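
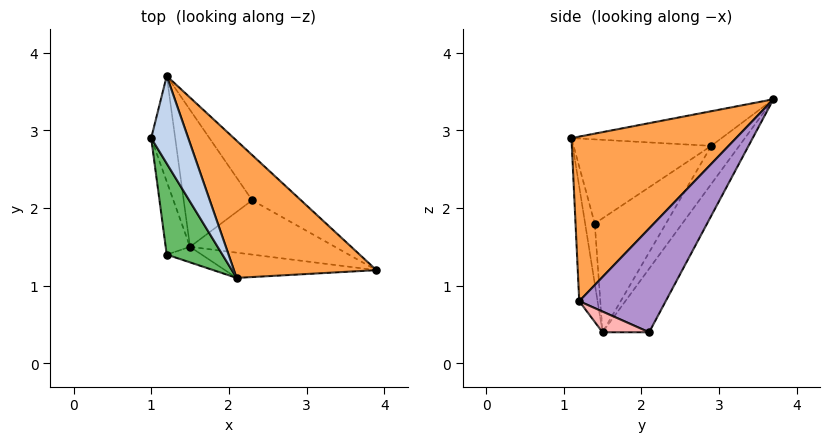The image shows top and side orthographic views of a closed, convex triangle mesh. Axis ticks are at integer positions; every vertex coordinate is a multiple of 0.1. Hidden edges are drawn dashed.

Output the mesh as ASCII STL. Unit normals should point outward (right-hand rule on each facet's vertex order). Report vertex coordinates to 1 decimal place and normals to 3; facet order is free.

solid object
 facet normal -0.101 -0.986 -0.134
  outer loop
   vertex 1.5 1.5 0.4
   vertex 3.9 1.2 0.8
   vertex 2.1 1.1 2.9
  endloop
 endfacet
 facet normal -0.639 -0.353 0.683
  outer loop
   vertex 1.2 3.7 3.4
   vertex 1.0 2.9 2.8
   vertex 2.1 1.1 2.9
  endloop
 endfacet
 facet normal 0.749 0.135 0.649
  outer loop
   vertex 1.2 3.7 3.4
   vertex 2.1 1.1 2.9
   vertex 3.9 1.2 0.8
  endloop
 endfacet
 facet normal -0.722 0.521 -0.455
  outer loop
   vertex 1.2 3.7 3.4
   vertex 1.5 1.5 0.4
   vertex 1.0 2.9 2.8
  endloop
 endfacet
 facet normal -0.752 -0.432 0.498
  outer loop
   vertex 1.2 1.4 1.8
   vertex 2.1 1.1 2.9
   vertex 1.0 2.9 2.8
  endloop
 endfacet
 facet normal -0.978 0.009 -0.209
  outer loop
   vertex 1.2 1.4 1.8
   vertex 1.0 2.9 2.8
   vertex 1.5 1.5 0.4
  endloop
 endfacet
 facet normal -0.190 -0.976 -0.110
  outer loop
   vertex 1.2 1.4 1.8
   vertex 1.5 1.5 0.4
   vertex 2.1 1.1 2.9
  endloop
 endfacet
 facet normal 0.139 -0.185 -0.973
  outer loop
   vertex 2.3 2.1 0.4
   vertex 3.9 1.2 0.8
   vertex 1.5 1.5 0.4
  endloop
 endfacet
 facet normal 0.521 0.818 -0.245
  outer loop
   vertex 2.3 2.1 0.4
   vertex 1.2 3.7 3.4
   vertex 3.9 1.2 0.8
  endloop
 endfacet
 facet normal -0.504 0.672 -0.543
  outer loop
   vertex 2.3 2.1 0.4
   vertex 1.5 1.5 0.4
   vertex 1.2 3.7 3.4
  endloop
 endfacet
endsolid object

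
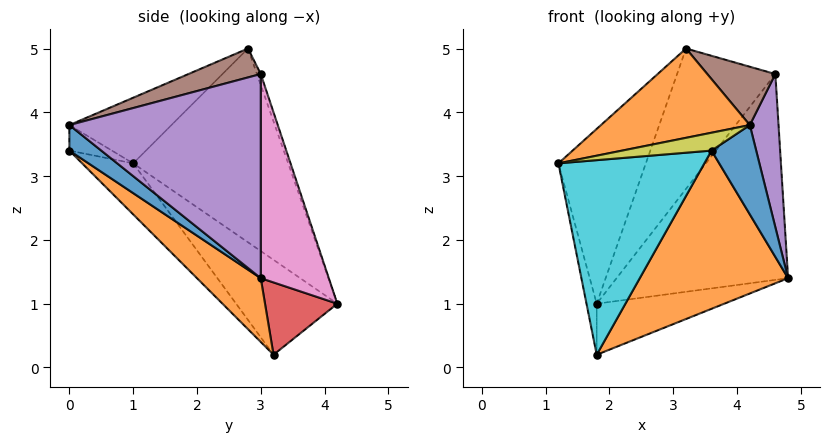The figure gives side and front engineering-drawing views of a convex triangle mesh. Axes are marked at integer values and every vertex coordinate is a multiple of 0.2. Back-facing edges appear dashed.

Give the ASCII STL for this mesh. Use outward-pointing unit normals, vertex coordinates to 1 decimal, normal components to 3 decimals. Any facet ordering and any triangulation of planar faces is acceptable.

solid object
 facet normal -0.786 0.443 0.430
  outer loop
   vertex 3.2 2.8 5.0
   vertex 1.8 4.2 1.0
   vertex 1.2 1.0 3.2
  endloop
 endfacet
 facet normal -0.321 -0.468 0.824
  outer loop
   vertex 4.2 0.0 3.8
   vertex 3.2 2.8 5.0
   vertex 1.2 1.0 3.2
  endloop
 endfacet
 facet normal -0.987 0.100 -0.124
  outer loop
   vertex 1.8 3.2 0.2
   vertex 1.2 1.0 3.2
   vertex 1.8 4.2 1.0
  endloop
 endfacet
 facet normal 0.334 0.589 -0.736
  outer loop
   vertex 1.8 3.2 0.2
   vertex 1.8 4.2 1.0
   vertex 4.8 3.0 1.4
  endloop
 endfacet
 facet normal 0.987 -0.148 0.062
  outer loop
   vertex 4.6 3.0 4.6
   vertex 4.2 0.0 3.8
   vertex 4.8 3.0 1.4
  endloop
 endfacet
 facet normal 0.301 -0.283 0.911
  outer loop
   vertex 4.6 3.0 4.6
   vertex 3.2 2.8 5.0
   vertex 4.2 0.0 3.8
  endloop
 endfacet
 facet normal 0.369 0.929 0.023
  outer loop
   vertex 4.6 3.0 4.6
   vertex 4.8 3.0 1.4
   vertex 1.8 4.2 1.0
  endloop
 endfacet
 facet normal -0.037 0.939 0.342
  outer loop
   vertex 4.6 3.0 4.6
   vertex 1.8 4.2 1.0
   vertex 3.2 2.8 5.0
  endloop
 endfacet
 facet normal -0.361 -0.759 0.542
  outer loop
   vertex 3.6 0.0 3.4
   vertex 4.2 0.0 3.8
   vertex 1.2 1.0 3.2
  endloop
 endfacet
 facet normal -0.263 -0.752 -0.604
  outer loop
   vertex 3.6 0.0 3.4
   vertex 1.2 1.0 3.2
   vertex 1.8 3.2 0.2
  endloop
 endfacet
 facet normal 0.438 -0.613 -0.657
  outer loop
   vertex 3.6 0.0 3.4
   vertex 4.8 3.0 1.4
   vertex 4.2 0.0 3.8
  endloop
 endfacet
 facet normal 0.260 -0.606 -0.752
  outer loop
   vertex 3.6 0.0 3.4
   vertex 1.8 3.2 0.2
   vertex 4.8 3.0 1.4
  endloop
 endfacet
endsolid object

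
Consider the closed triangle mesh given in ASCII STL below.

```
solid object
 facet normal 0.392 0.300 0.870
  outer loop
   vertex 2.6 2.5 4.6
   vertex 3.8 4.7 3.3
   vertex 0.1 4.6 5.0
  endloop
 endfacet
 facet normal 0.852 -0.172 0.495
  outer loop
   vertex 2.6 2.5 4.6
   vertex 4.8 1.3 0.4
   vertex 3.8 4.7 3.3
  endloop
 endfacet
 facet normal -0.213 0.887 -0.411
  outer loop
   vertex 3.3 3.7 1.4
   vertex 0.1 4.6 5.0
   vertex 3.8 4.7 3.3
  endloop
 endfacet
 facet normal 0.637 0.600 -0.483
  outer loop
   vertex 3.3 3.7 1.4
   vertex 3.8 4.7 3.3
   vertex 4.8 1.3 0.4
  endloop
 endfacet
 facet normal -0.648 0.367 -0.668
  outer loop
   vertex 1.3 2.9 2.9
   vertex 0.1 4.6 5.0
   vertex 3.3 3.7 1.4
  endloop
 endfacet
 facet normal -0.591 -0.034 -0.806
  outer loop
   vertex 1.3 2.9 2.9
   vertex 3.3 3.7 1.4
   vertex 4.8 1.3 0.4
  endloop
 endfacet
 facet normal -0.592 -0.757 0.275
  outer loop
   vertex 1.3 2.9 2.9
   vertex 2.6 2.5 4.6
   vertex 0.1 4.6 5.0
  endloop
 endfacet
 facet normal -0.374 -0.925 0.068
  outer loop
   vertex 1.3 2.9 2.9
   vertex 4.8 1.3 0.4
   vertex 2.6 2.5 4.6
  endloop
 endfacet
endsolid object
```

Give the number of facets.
8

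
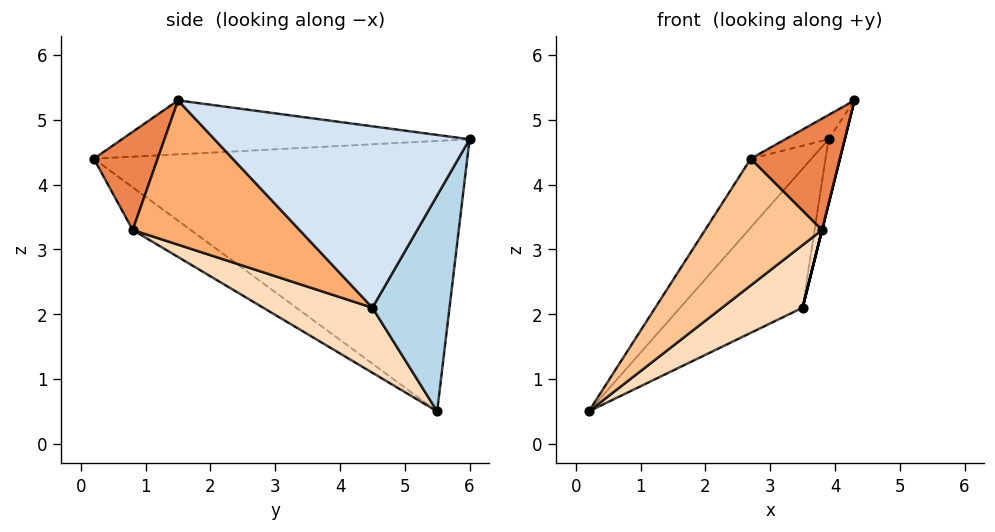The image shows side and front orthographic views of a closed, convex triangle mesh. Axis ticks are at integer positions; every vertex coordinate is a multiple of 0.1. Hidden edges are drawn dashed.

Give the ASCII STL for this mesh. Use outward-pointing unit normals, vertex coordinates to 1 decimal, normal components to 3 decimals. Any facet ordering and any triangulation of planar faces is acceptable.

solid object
 facet normal -0.752 0.122 0.648
  outer loop
   vertex 2.7 0.2 4.4
   vertex 3.9 6.0 4.7
   vertex 0.2 5.5 0.5
  endloop
 endfacet
 facet normal -0.529 0.066 0.846
  outer loop
   vertex 2.7 0.2 4.4
   vertex 4.3 1.5 5.3
   vertex 3.9 6.0 4.7
  endloop
 endfacet
 facet normal 0.463 0.735 -0.495
  outer loop
   vertex 3.5 4.5 2.1
   vertex 0.2 5.5 0.5
   vertex 3.9 6.0 4.7
  endloop
 endfacet
 facet normal 0.980 0.062 -0.187
  outer loop
   vertex 3.5 4.5 2.1
   vertex 3.9 6.0 4.7
   vertex 4.3 1.5 5.3
  endloop
 endfacet
 facet normal 0.577 -0.805 0.138
  outer loop
   vertex 3.8 0.8 3.3
   vertex 4.3 1.5 5.3
   vertex 2.7 0.2 4.4
  endloop
 endfacet
 facet normal 0.970 0.000 -0.243
  outer loop
   vertex 3.8 0.8 3.3
   vertex 3.5 4.5 2.1
   vertex 4.3 1.5 5.3
  endloop
 endfacet
 facet normal -0.325 -0.655 -0.682
  outer loop
   vertex 3.8 0.8 3.3
   vertex 2.7 0.2 4.4
   vertex 0.2 5.5 0.5
  endloop
 endfacet
 facet normal 0.356 -0.262 -0.897
  outer loop
   vertex 3.8 0.8 3.3
   vertex 0.2 5.5 0.5
   vertex 3.5 4.5 2.1
  endloop
 endfacet
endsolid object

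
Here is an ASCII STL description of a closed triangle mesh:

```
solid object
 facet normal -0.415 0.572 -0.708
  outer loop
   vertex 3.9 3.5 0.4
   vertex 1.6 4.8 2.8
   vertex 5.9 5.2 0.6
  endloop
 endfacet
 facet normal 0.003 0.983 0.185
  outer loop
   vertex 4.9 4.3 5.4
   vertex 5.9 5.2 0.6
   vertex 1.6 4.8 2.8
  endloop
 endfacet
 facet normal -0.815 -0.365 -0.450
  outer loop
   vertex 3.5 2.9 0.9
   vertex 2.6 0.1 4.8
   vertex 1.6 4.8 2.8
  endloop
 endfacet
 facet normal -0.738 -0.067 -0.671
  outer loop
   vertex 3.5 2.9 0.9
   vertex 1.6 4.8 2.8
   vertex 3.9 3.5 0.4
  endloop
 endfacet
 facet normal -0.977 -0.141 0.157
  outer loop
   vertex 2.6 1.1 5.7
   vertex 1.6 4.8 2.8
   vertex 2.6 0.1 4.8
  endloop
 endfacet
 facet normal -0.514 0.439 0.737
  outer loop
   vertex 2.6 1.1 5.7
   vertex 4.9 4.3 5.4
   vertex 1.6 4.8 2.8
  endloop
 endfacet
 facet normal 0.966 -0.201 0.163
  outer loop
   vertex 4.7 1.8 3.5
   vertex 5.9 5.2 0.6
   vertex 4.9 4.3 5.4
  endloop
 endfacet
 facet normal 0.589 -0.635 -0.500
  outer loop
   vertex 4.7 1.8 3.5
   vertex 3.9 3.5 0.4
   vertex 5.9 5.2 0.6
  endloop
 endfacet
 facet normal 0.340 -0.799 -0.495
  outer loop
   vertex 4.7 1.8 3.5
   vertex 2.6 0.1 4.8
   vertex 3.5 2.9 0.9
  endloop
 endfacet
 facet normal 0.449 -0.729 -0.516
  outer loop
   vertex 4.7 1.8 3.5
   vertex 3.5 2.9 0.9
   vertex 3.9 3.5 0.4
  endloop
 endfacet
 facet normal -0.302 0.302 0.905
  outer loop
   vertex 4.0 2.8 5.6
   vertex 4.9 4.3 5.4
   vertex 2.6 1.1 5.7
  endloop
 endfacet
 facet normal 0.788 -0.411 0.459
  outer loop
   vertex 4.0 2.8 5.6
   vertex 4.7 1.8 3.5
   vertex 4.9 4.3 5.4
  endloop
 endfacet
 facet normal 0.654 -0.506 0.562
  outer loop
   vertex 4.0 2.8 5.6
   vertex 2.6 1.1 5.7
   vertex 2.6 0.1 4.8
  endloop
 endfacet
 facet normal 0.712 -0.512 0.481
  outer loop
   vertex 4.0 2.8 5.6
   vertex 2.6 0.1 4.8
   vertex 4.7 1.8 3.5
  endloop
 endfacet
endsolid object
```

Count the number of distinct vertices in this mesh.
9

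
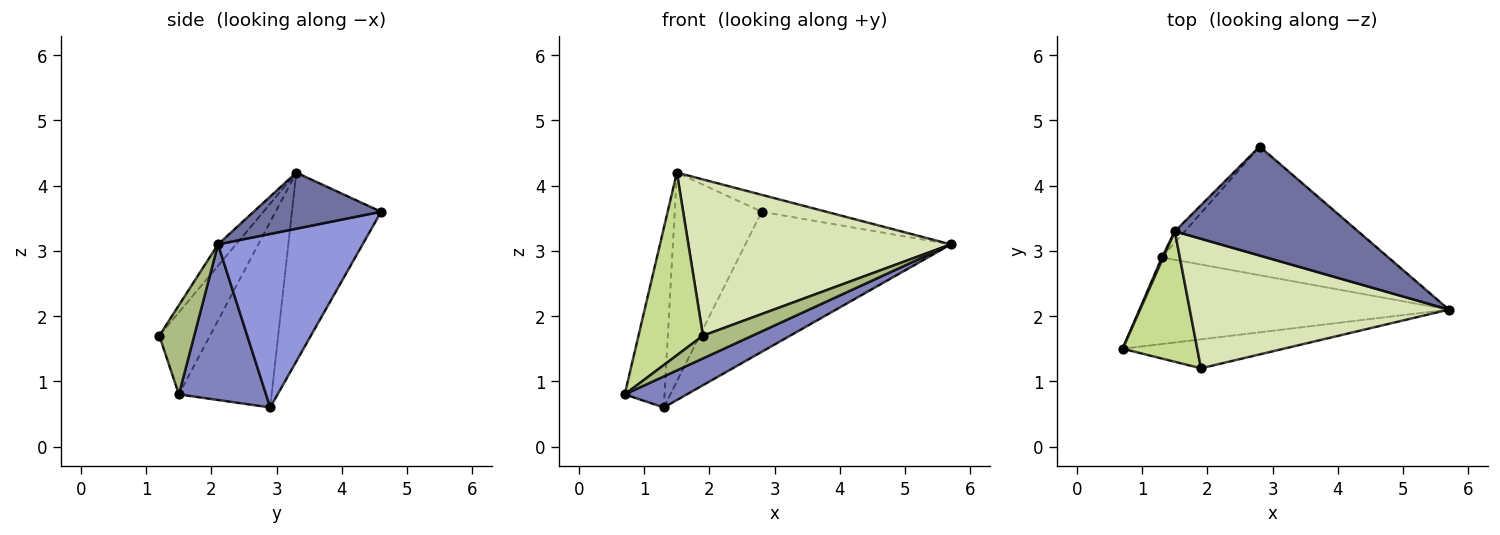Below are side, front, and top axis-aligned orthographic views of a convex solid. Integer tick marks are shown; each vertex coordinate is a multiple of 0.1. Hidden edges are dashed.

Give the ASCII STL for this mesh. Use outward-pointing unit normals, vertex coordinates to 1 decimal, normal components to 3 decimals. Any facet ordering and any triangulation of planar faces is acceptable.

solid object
 facet normal 0.290 0.147 0.946
  outer loop
   vertex 1.5 3.3 4.2
   vertex 5.7 2.1 3.1
   vertex 2.8 4.6 3.6
  endloop
 endfacet
 facet normal 0.428 -0.305 -0.851
  outer loop
   vertex 1.3 2.9 0.6
   vertex 5.7 2.1 3.1
   vertex 0.7 1.5 0.8
  endloop
 endfacet
 facet normal 0.460 0.654 -0.601
  outer loop
   vertex 1.3 2.9 0.6
   vertex 2.8 4.6 3.6
   vertex 5.7 2.1 3.1
  endloop
 endfacet
 facet normal -0.919 0.395 0.007
  outer loop
   vertex 1.3 2.9 0.6
   vertex 0.7 1.5 0.8
   vertex 1.5 3.3 4.2
  endloop
 endfacet
 facet normal -0.715 0.698 -0.038
  outer loop
   vertex 1.3 2.9 0.6
   vertex 1.5 3.3 4.2
   vertex 2.8 4.6 3.6
  endloop
 endfacet
 facet normal 0.400 -0.565 -0.721
  outer loop
   vertex 1.9 1.2 1.7
   vertex 0.7 1.5 0.8
   vertex 5.7 2.1 3.1
  endloop
 endfacet
 facet normal -0.539 -0.686 0.490
  outer loop
   vertex 1.9 1.2 1.7
   vertex 1.5 3.3 4.2
   vertex 0.7 1.5 0.8
  endloop
 endfacet
 facet normal -0.053 -0.769 0.637
  outer loop
   vertex 1.9 1.2 1.7
   vertex 5.7 2.1 3.1
   vertex 1.5 3.3 4.2
  endloop
 endfacet
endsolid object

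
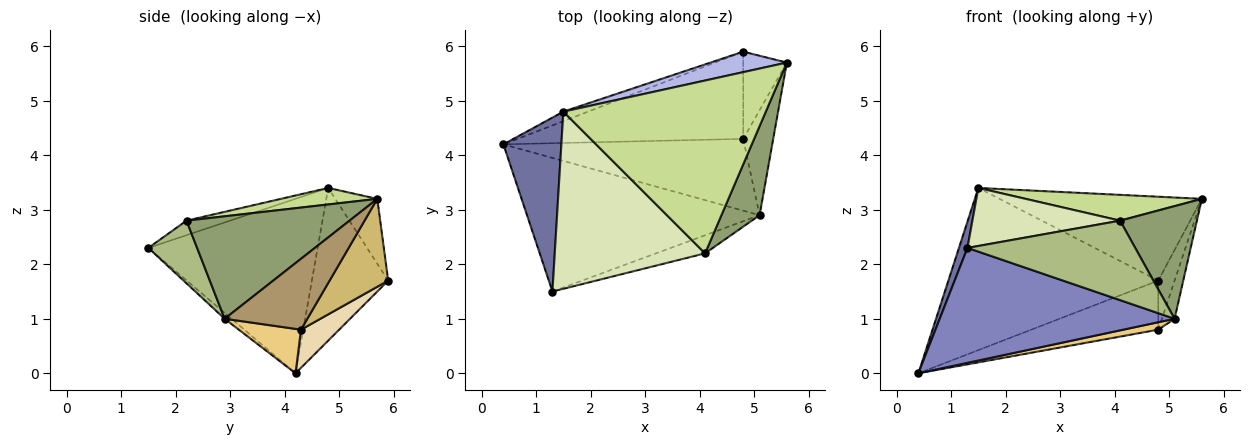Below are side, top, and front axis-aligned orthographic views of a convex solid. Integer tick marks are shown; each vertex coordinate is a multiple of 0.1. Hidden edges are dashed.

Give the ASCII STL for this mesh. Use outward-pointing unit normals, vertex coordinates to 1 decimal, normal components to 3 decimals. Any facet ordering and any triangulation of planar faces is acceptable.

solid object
 facet normal -0.948 -0.048 0.315
  outer loop
   vertex 1.5 4.8 3.4
   vertex 0.4 4.2 0.0
   vertex 1.3 1.5 2.3
  endloop
 endfacet
 facet normal -0.019 -0.652 -0.758
  outer loop
   vertex 5.1 2.9 1.0
   vertex 1.3 1.5 2.3
   vertex 0.4 4.2 0.0
  endloop
 endfacet
 facet normal -0.341 0.938 -0.055
  outer loop
   vertex 4.8 5.9 1.7
   vertex 0.4 4.2 0.0
   vertex 1.5 4.8 3.4
  endloop
 endfacet
 facet normal -0.198 0.952 0.232
  outer loop
   vertex 4.8 5.9 1.7
   vertex 1.5 4.8 3.4
   vertex 5.6 5.7 3.2
  endloop
 endfacet
 facet normal 0.857 -0.404 0.319
  outer loop
   vertex 4.1 2.2 2.8
   vertex 5.1 2.9 1.0
   vertex 5.6 5.7 3.2
  endloop
 endfacet
 facet normal 0.273 -0.938 -0.213
  outer loop
   vertex 4.1 2.2 2.8
   vertex 1.3 1.5 2.3
   vertex 5.1 2.9 1.0
  endloop
 endfacet
 facet normal 0.080 -0.147 0.986
  outer loop
   vertex 4.1 2.2 2.8
   vertex 5.6 5.7 3.2
   vertex 1.5 4.8 3.4
  endloop
 endfacet
 facet normal -0.092 -0.310 0.946
  outer loop
   vertex 4.1 2.2 2.8
   vertex 1.5 4.8 3.4
   vertex 1.3 1.5 2.3
  endloop
 endfacet
 facet normal 0.912 0.140 -0.386
  outer loop
   vertex 4.8 4.3 0.8
   vertex 5.6 5.7 3.2
   vertex 5.1 2.9 1.0
  endloop
 endfacet
 facet normal 0.869 0.243 -0.431
  outer loop
   vertex 4.8 4.3 0.8
   vertex 4.8 5.9 1.7
   vertex 5.6 5.7 3.2
  endloop
 endfacet
 facet normal 0.180 -0.101 -0.978
  outer loop
   vertex 4.8 4.3 0.8
   vertex 5.1 2.9 1.0
   vertex 0.4 4.2 0.0
  endloop
 endfacet
 facet normal 0.146 0.485 -0.862
  outer loop
   vertex 4.8 4.3 0.8
   vertex 0.4 4.2 0.0
   vertex 4.8 5.9 1.7
  endloop
 endfacet
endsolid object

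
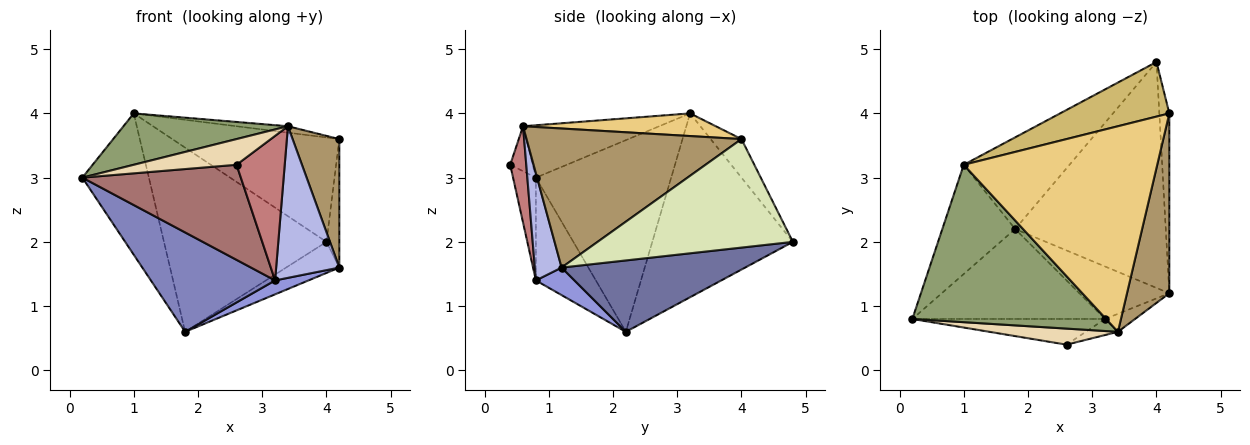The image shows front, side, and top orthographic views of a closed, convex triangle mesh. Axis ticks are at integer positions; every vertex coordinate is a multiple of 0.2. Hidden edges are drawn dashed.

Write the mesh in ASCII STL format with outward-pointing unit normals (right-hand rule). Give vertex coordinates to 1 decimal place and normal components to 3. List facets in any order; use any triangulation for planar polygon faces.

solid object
 facet normal 0.425 0.123 -0.897
  outer loop
   vertex 1.8 2.2 0.6
   vertex 4.0 4.8 2.0
   vertex 4.2 1.2 1.6
  endloop
 endfacet
 facet normal -0.337 -0.698 -0.632
  outer loop
   vertex 3.2 0.8 1.4
   vertex 0.2 0.8 3.0
   vertex 1.8 2.2 0.6
  endloop
 endfacet
 facet normal 0.284 -0.246 -0.927
  outer loop
   vertex 3.2 0.8 1.4
   vertex 1.8 2.2 0.6
   vertex 4.2 1.2 1.6
  endloop
 endfacet
 facet normal 0.388 -0.915 -0.109
  outer loop
   vertex 3.2 0.8 1.4
   vertex 4.2 1.2 1.6
   vertex 3.4 0.6 3.8
  endloop
 endfacet
 facet normal -0.249 -0.301 0.921
  outer loop
   vertex 1.0 3.2 4.0
   vertex 0.2 0.8 3.0
   vertex 3.4 0.6 3.8
  endloop
 endfacet
 facet normal -0.849 0.418 -0.323
  outer loop
   vertex 1.0 3.2 4.0
   vertex 1.8 2.2 0.6
   vertex 0.2 0.8 3.0
  endloop
 endfacet
 facet normal -0.612 0.708 -0.352
  outer loop
   vertex 1.0 3.2 4.0
   vertex 4.0 4.8 2.0
   vertex 1.8 2.2 0.6
  endloop
 endfacet
 facet normal 0.994 0.065 -0.092
  outer loop
   vertex 4.2 4.0 3.6
   vertex 4.2 1.2 1.6
   vertex 4.0 4.8 2.0
  endloop
 endfacet
 facet normal 0.937 -0.204 0.285
  outer loop
   vertex 4.2 4.0 3.6
   vertex 3.4 0.6 3.8
   vertex 4.2 1.2 1.6
  endloop
 endfacet
 facet normal -0.161 0.874 0.457
  outer loop
   vertex 4.2 4.0 3.6
   vertex 4.0 4.8 2.0
   vertex 1.0 3.2 4.0
  endloop
 endfacet
 facet normal 0.116 0.031 0.993
  outer loop
   vertex 4.2 4.0 3.6
   vertex 1.0 3.2 4.0
   vertex 3.4 0.6 3.8
  endloop
 endfacet
 facet normal -0.182 -0.834 0.521
  outer loop
   vertex 2.6 0.4 3.2
   vertex 3.4 0.6 3.8
   vertex 0.2 0.8 3.0
  endloop
 endfacet
 facet normal -0.138 -0.956 -0.258
  outer loop
   vertex 2.6 0.4 3.2
   vertex 0.2 0.8 3.0
   vertex 3.2 0.8 1.4
  endloop
 endfacet
 facet normal 0.314 -0.943 -0.105
  outer loop
   vertex 2.6 0.4 3.2
   vertex 3.2 0.8 1.4
   vertex 3.4 0.6 3.8
  endloop
 endfacet
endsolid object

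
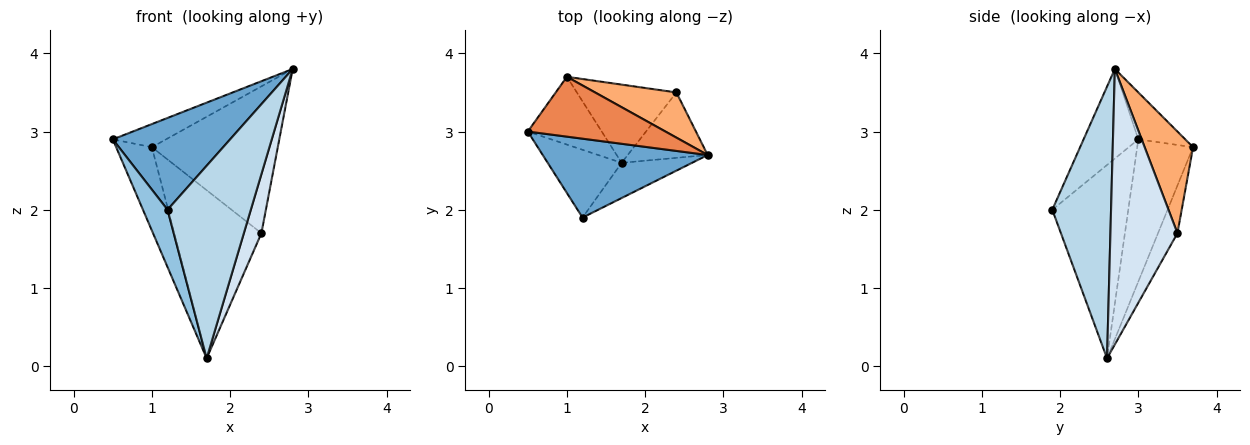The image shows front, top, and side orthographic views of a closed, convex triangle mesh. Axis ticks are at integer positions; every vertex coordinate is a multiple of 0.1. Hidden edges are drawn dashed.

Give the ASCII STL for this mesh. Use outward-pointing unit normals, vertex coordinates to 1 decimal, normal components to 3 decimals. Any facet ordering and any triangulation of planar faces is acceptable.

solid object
 facet normal -0.334 -0.715 0.614
  outer loop
   vertex 1.2 1.9 2.0
   vertex 2.8 2.7 3.8
   vertex 0.5 3.0 2.9
  endloop
 endfacet
 facet normal -0.894 -0.289 -0.342
  outer loop
   vertex 1.7 2.6 0.1
   vertex 1.2 1.9 2.0
   vertex 0.5 3.0 2.9
  endloop
 endfacet
 facet normal 0.570 -0.808 -0.148
  outer loop
   vertex 1.7 2.6 0.1
   vertex 2.8 2.7 3.8
   vertex 1.2 1.9 2.0
  endloop
 endfacet
 facet normal 0.931 -0.244 -0.270
  outer loop
   vertex 2.4 3.5 1.7
   vertex 2.8 2.7 3.8
   vertex 1.7 2.6 0.1
  endloop
 endfacet
 facet normal -0.303 0.343 0.889
  outer loop
   vertex 1.0 3.7 2.8
   vertex 0.5 3.0 2.9
   vertex 2.8 2.7 3.8
  endloop
 endfacet
 facet normal 0.345 0.897 0.276
  outer loop
   vertex 1.0 3.7 2.8
   vertex 2.8 2.7 3.8
   vertex 2.4 3.5 1.7
  endloop
 endfacet
 facet normal -0.772 0.494 -0.401
  outer loop
   vertex 1.0 3.7 2.8
   vertex 1.7 2.6 0.1
   vertex 0.5 3.0 2.9
  endloop
 endfacet
 facet normal -0.198 0.889 -0.413
  outer loop
   vertex 1.0 3.7 2.8
   vertex 2.4 3.5 1.7
   vertex 1.7 2.6 0.1
  endloop
 endfacet
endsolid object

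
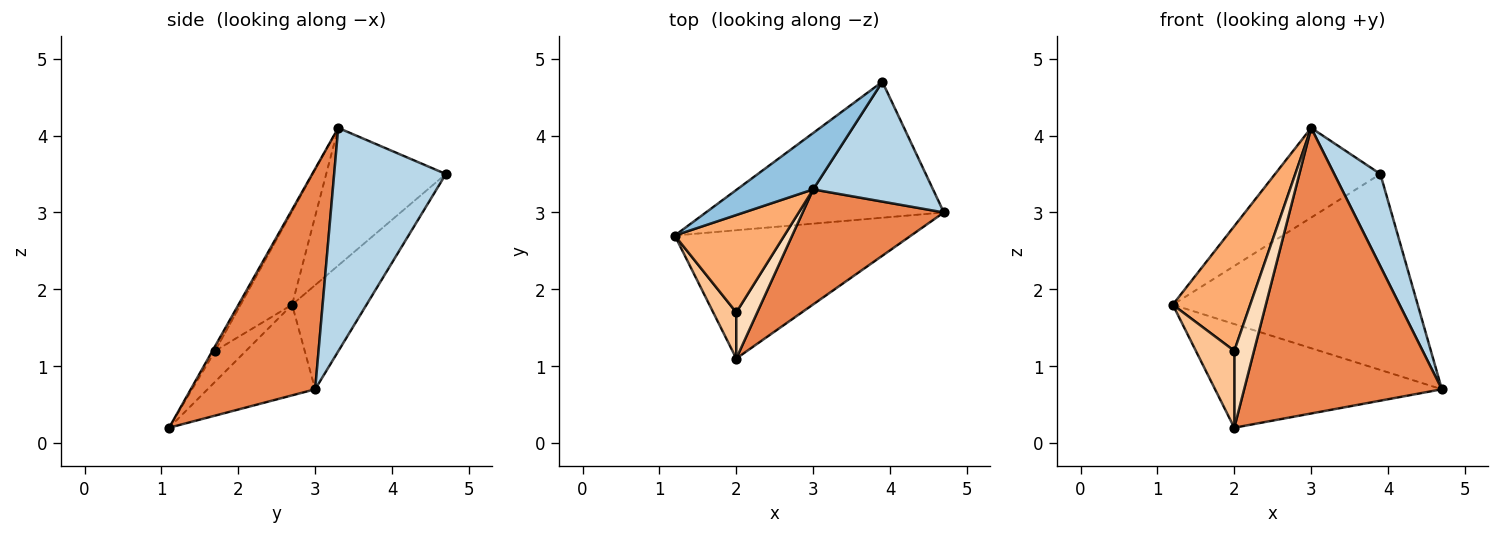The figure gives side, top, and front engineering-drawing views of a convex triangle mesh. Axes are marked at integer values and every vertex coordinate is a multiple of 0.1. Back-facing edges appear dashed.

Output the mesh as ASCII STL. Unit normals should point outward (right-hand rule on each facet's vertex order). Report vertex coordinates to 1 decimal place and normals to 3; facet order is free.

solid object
 facet normal -0.242 0.797 -0.553
  outer loop
   vertex 3.9 4.7 3.5
   vertex 4.7 3.0 0.7
   vertex 1.2 2.7 1.8
  endloop
 endfacet
 facet normal -0.693 0.610 0.383
  outer loop
   vertex 3.0 3.3 4.1
   vertex 3.9 4.7 3.5
   vertex 1.2 2.7 1.8
  endloop
 endfacet
 facet normal 0.828 -0.342 0.444
  outer loop
   vertex 3.0 3.3 4.1
   vertex 4.7 3.0 0.7
   vertex 3.9 4.7 3.5
  endloop
 endfacet
 facet normal -0.286 0.602 -0.745
  outer loop
   vertex 2.0 1.1 0.2
   vertex 1.2 2.7 1.8
   vertex 4.7 3.0 0.7
  endloop
 endfacet
 facet normal 0.504 -0.801 0.323
  outer loop
   vertex 2.0 1.1 0.2
   vertex 4.7 3.0 0.7
   vertex 3.0 3.3 4.1
  endloop
 endfacet
 facet normal -0.464 -0.698 0.545
  outer loop
   vertex 2.0 1.7 1.2
   vertex 3.0 3.3 4.1
   vertex 1.2 2.7 1.8
  endloop
 endfacet
 facet normal -0.566 -0.707 0.424
  outer loop
   vertex 2.0 1.7 1.2
   vertex 1.2 2.7 1.8
   vertex 2.0 1.1 0.2
  endloop
 endfacet
 facet normal -0.119 -0.851 0.511
  outer loop
   vertex 2.0 1.7 1.2
   vertex 2.0 1.1 0.2
   vertex 3.0 3.3 4.1
  endloop
 endfacet
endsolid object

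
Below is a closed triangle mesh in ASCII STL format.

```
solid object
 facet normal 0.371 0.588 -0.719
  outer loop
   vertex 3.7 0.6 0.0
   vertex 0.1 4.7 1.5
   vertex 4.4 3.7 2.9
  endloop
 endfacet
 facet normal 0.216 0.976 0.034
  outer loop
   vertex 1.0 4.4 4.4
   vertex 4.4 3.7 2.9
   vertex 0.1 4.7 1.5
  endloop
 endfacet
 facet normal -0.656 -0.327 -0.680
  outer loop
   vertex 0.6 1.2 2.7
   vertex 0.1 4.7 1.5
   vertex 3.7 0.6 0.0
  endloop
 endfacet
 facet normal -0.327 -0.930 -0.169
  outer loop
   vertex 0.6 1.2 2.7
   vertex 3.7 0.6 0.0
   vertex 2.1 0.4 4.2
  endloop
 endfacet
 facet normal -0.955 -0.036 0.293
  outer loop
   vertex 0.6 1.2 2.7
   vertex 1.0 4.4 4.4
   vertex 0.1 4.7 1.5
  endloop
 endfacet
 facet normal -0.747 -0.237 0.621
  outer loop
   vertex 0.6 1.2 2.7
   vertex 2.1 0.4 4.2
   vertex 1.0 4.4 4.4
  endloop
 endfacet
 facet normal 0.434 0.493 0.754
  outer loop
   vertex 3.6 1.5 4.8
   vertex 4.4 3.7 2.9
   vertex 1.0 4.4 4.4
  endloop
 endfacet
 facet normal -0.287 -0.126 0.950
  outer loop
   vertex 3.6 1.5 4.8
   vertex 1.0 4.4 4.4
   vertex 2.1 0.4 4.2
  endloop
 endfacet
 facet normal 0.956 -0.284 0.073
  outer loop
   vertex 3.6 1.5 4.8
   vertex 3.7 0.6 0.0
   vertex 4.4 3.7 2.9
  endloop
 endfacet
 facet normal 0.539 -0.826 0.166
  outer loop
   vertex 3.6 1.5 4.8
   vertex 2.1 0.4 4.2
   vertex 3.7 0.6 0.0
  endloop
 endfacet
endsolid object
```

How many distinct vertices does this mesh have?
7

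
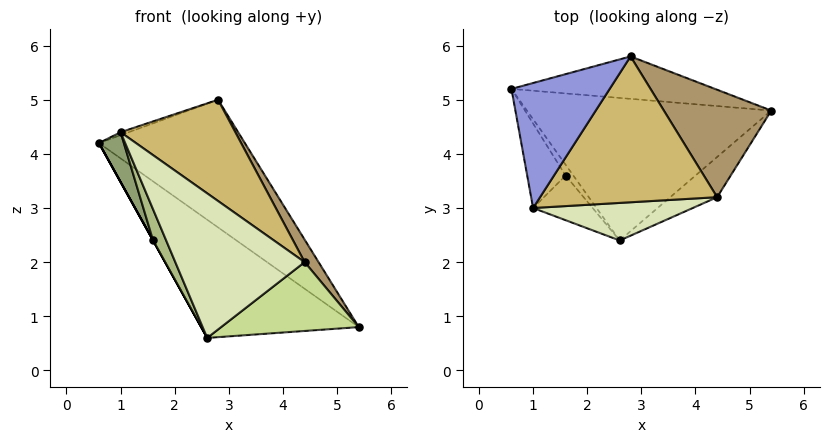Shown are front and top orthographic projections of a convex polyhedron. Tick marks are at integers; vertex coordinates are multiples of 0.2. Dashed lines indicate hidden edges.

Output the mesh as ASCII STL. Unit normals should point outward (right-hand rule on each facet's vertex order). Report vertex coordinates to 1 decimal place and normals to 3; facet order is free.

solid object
 facet normal -0.442 0.573 -0.691
  outer loop
   vertex 2.6 2.4 0.6
   vertex 0.6 5.2 4.2
   vertex 5.4 4.8 0.8
  endloop
 endfacet
 facet normal -0.143 0.939 -0.312
  outer loop
   vertex 2.8 5.8 5.0
   vertex 5.4 4.8 0.8
   vertex 0.6 5.2 4.2
  endloop
 endfacet
 facet normal -0.347 0.022 0.938
  outer loop
   vertex 1.0 3.0 4.4
   vertex 2.8 5.8 5.0
   vertex 0.6 5.2 4.2
  endloop
 endfacet
 facet normal -0.874 0.000 -0.486
  outer loop
   vertex 1.6 3.6 2.4
   vertex 0.6 5.2 4.2
   vertex 2.6 2.4 0.6
  endloop
 endfacet
 facet normal -0.921 -0.198 -0.336
  outer loop
   vertex 1.6 3.6 2.4
   vertex 1.0 3.0 4.4
   vertex 0.6 5.2 4.2
  endloop
 endfacet
 facet normal -0.908 -0.240 -0.344
  outer loop
   vertex 1.6 3.6 2.4
   vertex 2.6 2.4 0.6
   vertex 1.0 3.0 4.4
  endloop
 endfacet
 facet normal 0.613 -0.682 -0.399
  outer loop
   vertex 4.4 3.2 2.0
   vertex 2.6 2.4 0.6
   vertex 5.4 4.8 0.8
  endloop
 endfacet
 facet normal 0.228 -0.942 0.245
  outer loop
   vertex 4.4 3.2 2.0
   vertex 1.0 3.0 4.4
   vertex 2.6 2.4 0.6
  endloop
 endfacet
 facet normal 0.832 -0.114 0.542
  outer loop
   vertex 4.4 3.2 2.0
   vertex 5.4 4.8 0.8
   vertex 2.8 5.8 5.0
  endloop
 endfacet
 facet normal 0.523 -0.486 0.700
  outer loop
   vertex 4.4 3.2 2.0
   vertex 2.8 5.8 5.0
   vertex 1.0 3.0 4.4
  endloop
 endfacet
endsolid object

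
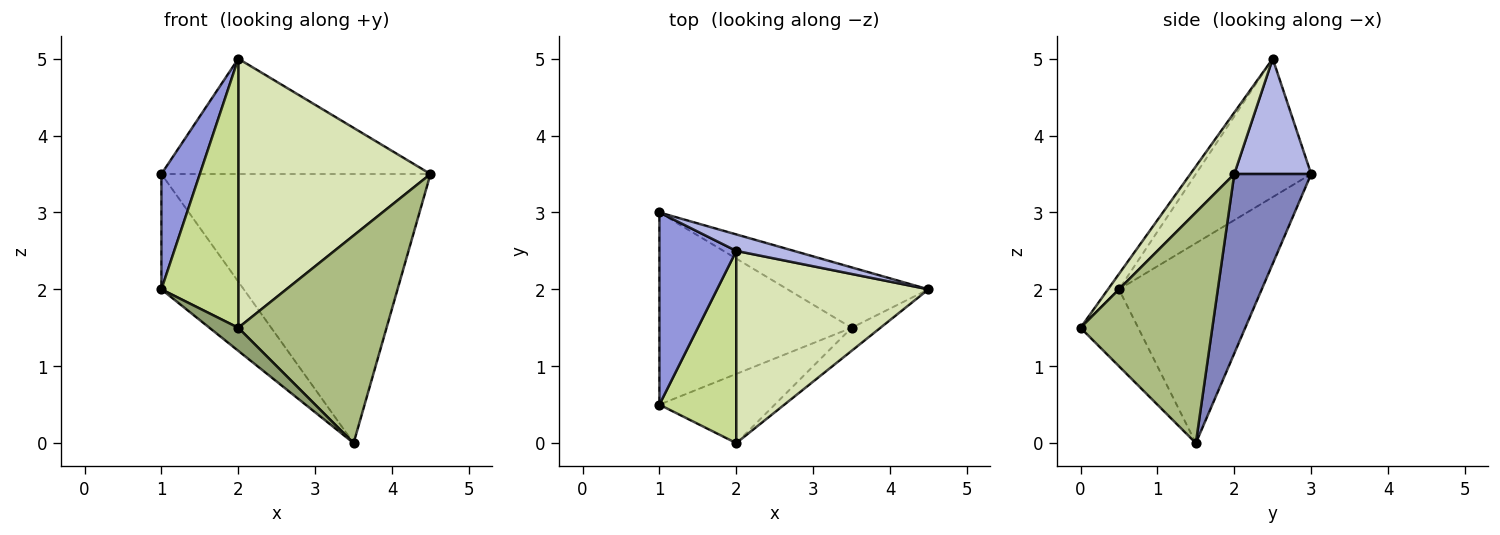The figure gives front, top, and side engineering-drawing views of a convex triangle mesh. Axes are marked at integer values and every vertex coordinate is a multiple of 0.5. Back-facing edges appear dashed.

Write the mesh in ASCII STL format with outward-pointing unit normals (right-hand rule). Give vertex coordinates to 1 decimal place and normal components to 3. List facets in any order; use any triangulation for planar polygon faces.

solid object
 facet normal -0.666 0.384 -0.640
  outer loop
   vertex 3.5 1.5 0.0
   vertex 1.0 0.5 2.0
   vertex 1.0 3.0 3.5
  endloop
 endfacet
 facet normal 0.269 0.940 -0.211
  outer loop
   vertex 3.5 1.5 0.0
   vertex 1.0 3.0 3.5
   vertex 4.5 2.0 3.5
  endloop
 endfacet
 facet normal -0.839 -0.280 0.466
  outer loop
   vertex 2.0 2.5 5.0
   vertex 1.0 3.0 3.5
   vertex 1.0 0.5 2.0
  endloop
 endfacet
 facet normal 0.272 0.953 0.136
  outer loop
   vertex 2.0 2.5 5.0
   vertex 4.5 2.0 3.5
   vertex 1.0 3.0 3.5
  endloop
 endfacet
 facet normal -0.535 -0.267 -0.802
  outer loop
   vertex 2.0 0.0 1.5
   vertex 1.0 0.5 2.0
   vertex 3.5 1.5 0.0
  endloop
 endfacet
 facet normal 0.662 -0.745 -0.083
  outer loop
   vertex 2.0 0.0 1.5
   vertex 3.5 1.5 0.0
   vertex 4.5 2.0 3.5
  endloop
 endfacet
 facet normal -0.115 -0.808 0.577
  outer loop
   vertex 2.0 0.0 1.5
   vertex 2.0 2.5 5.0
   vertex 1.0 0.5 2.0
  endloop
 endfacet
 facet normal 0.183 -0.800 0.571
  outer loop
   vertex 2.0 0.0 1.5
   vertex 4.5 2.0 3.5
   vertex 2.0 2.5 5.0
  endloop
 endfacet
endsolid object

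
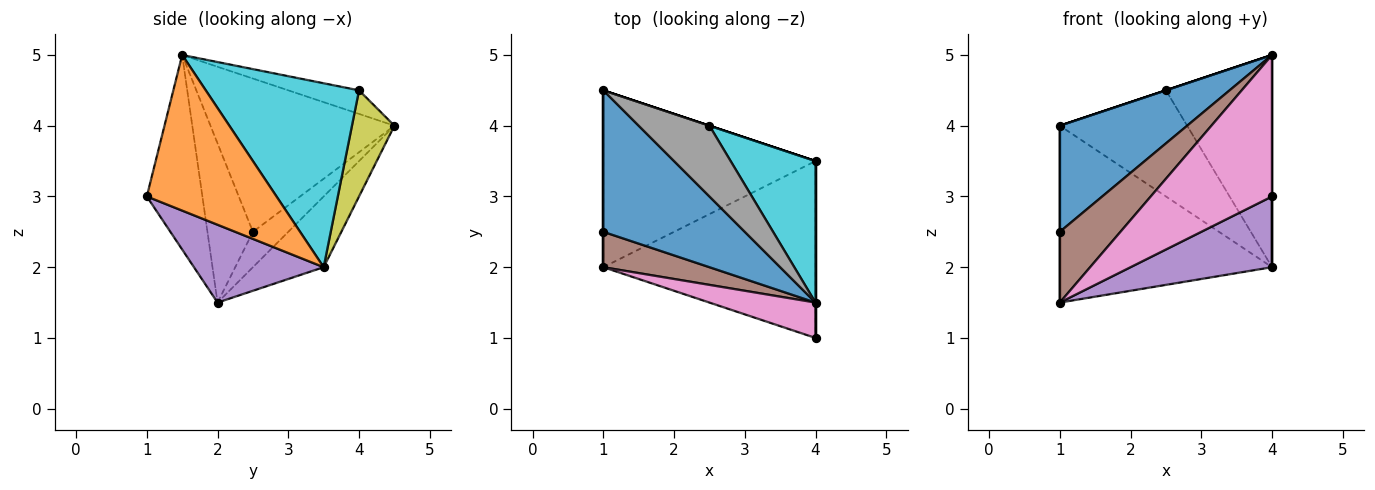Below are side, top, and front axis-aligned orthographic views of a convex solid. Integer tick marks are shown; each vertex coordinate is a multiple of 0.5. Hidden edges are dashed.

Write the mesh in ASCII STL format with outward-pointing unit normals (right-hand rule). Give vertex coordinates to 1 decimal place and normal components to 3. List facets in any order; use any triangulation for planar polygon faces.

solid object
 facet normal -0.655 -0.453 0.605
  outer loop
   vertex 4.0 1.5 5.0
   vertex 1.0 4.5 4.0
   vertex 1.0 2.5 2.5
  endloop
 endfacet
 facet normal 1.000 0.000 0.000
  outer loop
   vertex 4.0 3.5 2.0
   vertex 4.0 1.5 5.0
   vertex 4.0 1.0 3.0
  endloop
 endfacet
 facet normal -1.000 0.000 0.000
  outer loop
   vertex 1.0 2.0 1.5
   vertex 1.0 2.5 2.5
   vertex 1.0 4.5 4.0
  endloop
 endfacet
 facet normal -0.229 0.688 -0.688
  outer loop
   vertex 1.0 2.0 1.5
   vertex 1.0 4.5 4.0
   vertex 4.0 3.5 2.0
  endloop
 endfacet
 facet normal 0.322 -0.352 -0.879
  outer loop
   vertex 1.0 2.0 1.5
   vertex 4.0 3.5 2.0
   vertex 4.0 1.0 3.0
  endloop
 endfacet
 facet normal -0.557 -0.743 0.371
  outer loop
   vertex 1.0 2.0 1.5
   vertex 4.0 1.5 5.0
   vertex 1.0 2.5 2.5
  endloop
 endfacet
 facet normal -0.406 -0.886 0.222
  outer loop
   vertex 1.0 2.0 1.5
   vertex 4.0 1.0 3.0
   vertex 4.0 1.5 5.0
  endloop
 endfacet
 facet normal -0.316 0.000 0.949
  outer loop
   vertex 2.5 4.0 4.5
   vertex 1.0 4.5 4.0
   vertex 4.0 1.5 5.0
  endloop
 endfacet
 facet normal 0.316 0.949 0.000
  outer loop
   vertex 2.5 4.0 4.5
   vertex 4.0 3.5 2.0
   vertex 1.0 4.5 4.0
  endloop
 endfacet
 facet normal 0.769 0.532 0.355
  outer loop
   vertex 2.5 4.0 4.5
   vertex 4.0 1.5 5.0
   vertex 4.0 3.5 2.0
  endloop
 endfacet
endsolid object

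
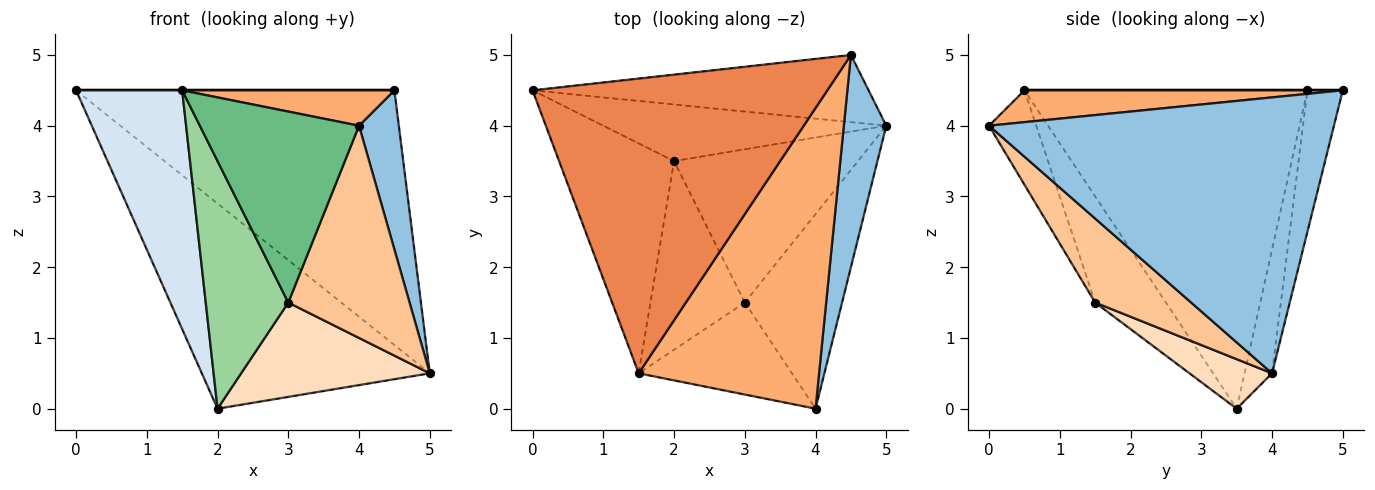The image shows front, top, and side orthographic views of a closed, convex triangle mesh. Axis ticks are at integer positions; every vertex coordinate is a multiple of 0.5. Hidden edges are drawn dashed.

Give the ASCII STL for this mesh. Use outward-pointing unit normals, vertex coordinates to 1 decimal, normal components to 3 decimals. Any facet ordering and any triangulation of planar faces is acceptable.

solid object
 facet normal -0.107 0.961 -0.254
  outer loop
   vertex 4.5 5.0 4.5
   vertex 5.0 4.0 0.5
   vertex 0.0 4.5 4.5
  endloop
 endfacet
 facet normal 0.982 -0.113 0.151
  outer loop
   vertex 4.5 5.0 4.5
   vertex 4.0 0.0 4.0
   vertex 5.0 4.0 0.5
  endloop
 endfacet
 facet normal -0.116 0.958 -0.264
  outer loop
   vertex 2.0 3.5 0.0
   vertex 0.0 4.5 4.5
   vertex 5.0 4.0 0.5
  endloop
 endfacet
 facet normal -0.887 -0.333 -0.320
  outer loop
   vertex 1.5 0.5 4.5
   vertex 0.0 4.5 4.5
   vertex 2.0 3.5 0.0
  endloop
 endfacet
 facet normal 0.000 0.000 1.000
  outer loop
   vertex 1.5 0.5 4.5
   vertex 4.5 5.0 4.5
   vertex 0.0 4.5 4.5
  endloop
 endfacet
 facet normal 0.173 -0.115 0.978
  outer loop
   vertex 1.5 0.5 4.5
   vertex 4.0 0.0 4.0
   vertex 4.5 5.0 4.5
  endloop
 endfacet
 facet normal 0.504 -0.637 -0.584
  outer loop
   vertex 3.0 1.5 1.5
   vertex 5.0 4.0 0.5
   vertex 4.0 0.0 4.0
  endloop
 endfacet
 facet normal 0.223 -0.511 -0.830
  outer loop
   vertex 3.0 1.5 1.5
   vertex 2.0 3.5 0.0
   vertex 5.0 4.0 0.5
  endloop
 endfacet
 facet normal -0.258 -0.871 -0.419
  outer loop
   vertex 3.0 1.5 1.5
   vertex 4.0 0.0 4.0
   vertex 1.5 0.5 4.5
  endloop
 endfacet
 facet normal -0.563 -0.657 -0.501
  outer loop
   vertex 3.0 1.5 1.5
   vertex 1.5 0.5 4.5
   vertex 2.0 3.5 0.0
  endloop
 endfacet
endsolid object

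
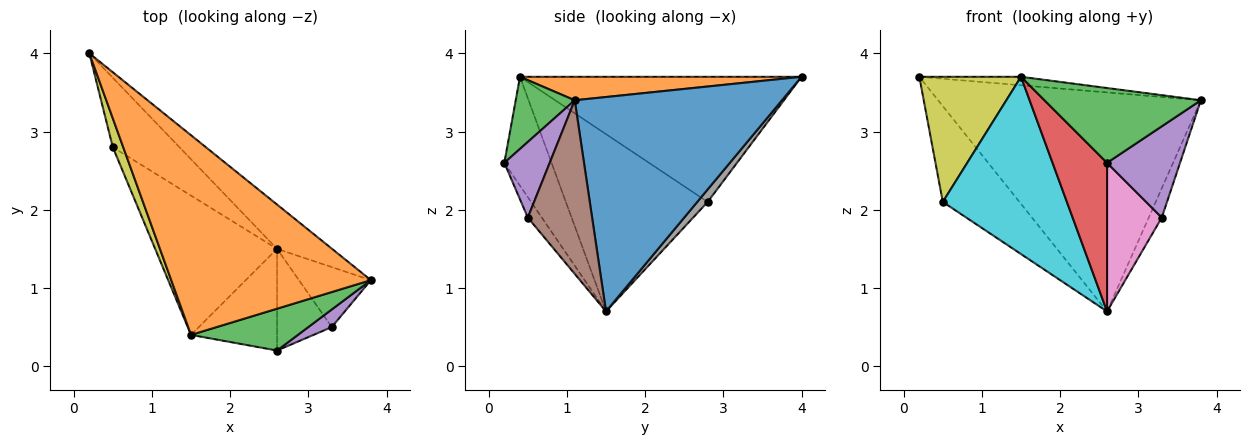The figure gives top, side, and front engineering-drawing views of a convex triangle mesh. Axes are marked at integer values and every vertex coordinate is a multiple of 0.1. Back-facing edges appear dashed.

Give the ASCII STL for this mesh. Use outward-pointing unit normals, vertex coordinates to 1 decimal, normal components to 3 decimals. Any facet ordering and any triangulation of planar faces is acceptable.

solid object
 facet normal 0.612 0.775 -0.157
  outer loop
   vertex 2.6 1.5 0.7
   vertex 0.2 4.0 3.7
   vertex 3.8 1.1 3.4
  endloop
 endfacet
 facet normal 0.117 0.042 0.992
  outer loop
   vertex 1.5 0.4 3.7
   vertex 3.8 1.1 3.4
   vertex 0.2 4.0 3.7
  endloop
 endfacet
 facet normal 0.313 -0.829 0.464
  outer loop
   vertex 1.5 0.4 3.7
   vertex 2.6 0.2 2.6
   vertex 3.8 1.1 3.4
  endloop
 endfacet
 facet normal -0.581 -0.671 -0.459
  outer loop
   vertex 1.5 0.4 3.7
   vertex 2.6 1.5 0.7
   vertex 2.6 0.2 2.6
  endloop
 endfacet
 facet normal 0.521 -0.838 0.162
  outer loop
   vertex 3.3 0.5 1.9
   vertex 3.8 1.1 3.4
   vertex 2.6 0.2 2.6
  endloop
 endfacet
 facet normal 0.908 0.184 -0.376
  outer loop
   vertex 3.3 0.5 1.9
   vertex 2.6 1.5 0.7
   vertex 3.8 1.1 3.4
  endloop
 endfacet
 facet normal -0.206 -0.808 -0.553
  outer loop
   vertex 3.3 0.5 1.9
   vertex 2.6 0.2 2.6
   vertex 2.6 1.5 0.7
  endloop
 endfacet
 facet normal 0.110 0.805 -0.583
  outer loop
   vertex 0.5 2.8 2.1
   vertex 0.2 4.0 3.7
   vertex 2.6 1.5 0.7
  endloop
 endfacet
 facet normal -0.938 -0.339 0.078
  outer loop
   vertex 0.5 2.8 2.1
   vertex 1.5 0.4 3.7
   vertex 0.2 4.0 3.7
  endloop
 endfacet
 facet normal -0.668 -0.585 -0.460
  outer loop
   vertex 0.5 2.8 2.1
   vertex 2.6 1.5 0.7
   vertex 1.5 0.4 3.7
  endloop
 endfacet
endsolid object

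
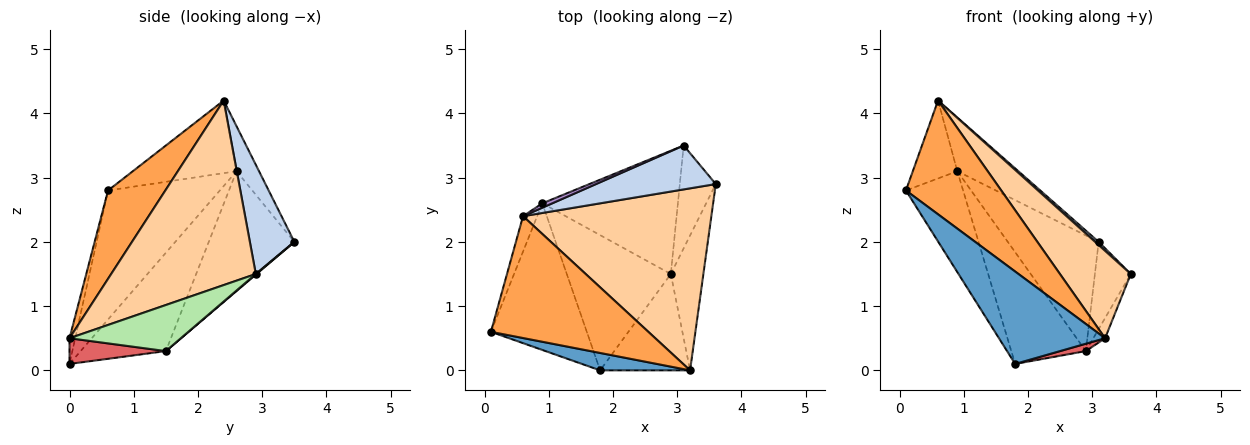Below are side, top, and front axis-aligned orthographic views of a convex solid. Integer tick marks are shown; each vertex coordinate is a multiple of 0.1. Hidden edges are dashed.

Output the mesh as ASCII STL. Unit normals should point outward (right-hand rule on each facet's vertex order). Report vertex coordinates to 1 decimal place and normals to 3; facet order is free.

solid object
 facet normal -0.053 -0.981 0.185
  outer loop
   vertex 3.2 0.0 0.5
   vertex 0.1 0.6 2.8
   vertex 1.8 0.0 0.1
  endloop
 endfacet
 facet normal 0.673 -0.054 0.738
  outer loop
   vertex 0.6 2.4 4.2
   vertex 3.6 2.9 1.5
   vertex 3.1 3.5 2.0
  endloop
 endfacet
 facet normal 0.380 -0.631 0.676
  outer loop
   vertex 0.6 2.4 4.2
   vertex 0.1 0.6 2.8
   vertex 3.2 0.0 0.5
  endloop
 endfacet
 facet normal 0.662 -0.324 0.676
  outer loop
   vertex 0.6 2.4 4.2
   vertex 3.2 0.0 0.5
   vertex 3.6 2.9 1.5
  endloop
 endfacet
 facet normal 0.014 0.647 -0.763
  outer loop
   vertex 2.9 1.5 0.3
   vertex 3.1 3.5 2.0
   vertex 3.6 2.9 1.5
  endloop
 endfacet
 facet normal 0.814 0.086 -0.575
  outer loop
   vertex 2.9 1.5 0.3
   vertex 3.6 2.9 1.5
   vertex 3.2 0.0 0.5
  endloop
 endfacet
 facet normal 0.274 -0.073 -0.959
  outer loop
   vertex 2.9 1.5 0.3
   vertex 3.2 0.0 0.5
   vertex 1.8 0.0 0.1
  endloop
 endfacet
 facet normal -0.905 0.388 -0.176
  outer loop
   vertex 0.9 2.6 3.1
   vertex 0.1 0.6 2.8
   vertex 0.6 2.4 4.2
  endloop
 endfacet
 facet normal -0.345 0.936 0.076
  outer loop
   vertex 0.9 2.6 3.1
   vertex 0.6 2.4 4.2
   vertex 3.1 3.5 2.0
  endloop
 endfacet
 facet normal -0.742 0.380 -0.552
  outer loop
   vertex 0.9 2.6 3.1
   vertex 1.8 0.0 0.1
   vertex 0.1 0.6 2.8
  endloop
 endfacet
 facet normal -0.589 0.515 -0.623
  outer loop
   vertex 0.9 2.6 3.1
   vertex 2.9 1.5 0.3
   vertex 1.8 0.0 0.1
  endloop
 endfacet
 facet normal -0.542 0.575 -0.613
  outer loop
   vertex 0.9 2.6 3.1
   vertex 3.1 3.5 2.0
   vertex 2.9 1.5 0.3
  endloop
 endfacet
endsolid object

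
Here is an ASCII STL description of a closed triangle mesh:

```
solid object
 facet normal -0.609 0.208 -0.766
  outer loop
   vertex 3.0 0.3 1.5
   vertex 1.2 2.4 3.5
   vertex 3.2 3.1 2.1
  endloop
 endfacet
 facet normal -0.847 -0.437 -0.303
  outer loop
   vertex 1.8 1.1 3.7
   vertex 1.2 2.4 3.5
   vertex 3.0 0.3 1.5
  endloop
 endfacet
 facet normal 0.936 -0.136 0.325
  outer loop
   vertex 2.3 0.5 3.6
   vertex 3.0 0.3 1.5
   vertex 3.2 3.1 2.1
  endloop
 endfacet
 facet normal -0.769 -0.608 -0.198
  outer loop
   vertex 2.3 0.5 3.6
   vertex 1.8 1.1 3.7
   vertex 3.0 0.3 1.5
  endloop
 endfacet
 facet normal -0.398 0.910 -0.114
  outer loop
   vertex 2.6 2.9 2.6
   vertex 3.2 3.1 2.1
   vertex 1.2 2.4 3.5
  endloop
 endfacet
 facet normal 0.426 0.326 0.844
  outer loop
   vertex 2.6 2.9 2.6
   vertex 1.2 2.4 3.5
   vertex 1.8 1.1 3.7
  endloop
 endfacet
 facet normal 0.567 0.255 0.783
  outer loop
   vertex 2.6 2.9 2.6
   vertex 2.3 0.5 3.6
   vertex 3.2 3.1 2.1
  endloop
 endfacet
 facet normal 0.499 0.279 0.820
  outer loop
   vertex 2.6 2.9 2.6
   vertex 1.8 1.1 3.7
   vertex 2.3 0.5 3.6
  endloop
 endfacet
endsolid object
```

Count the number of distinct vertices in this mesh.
6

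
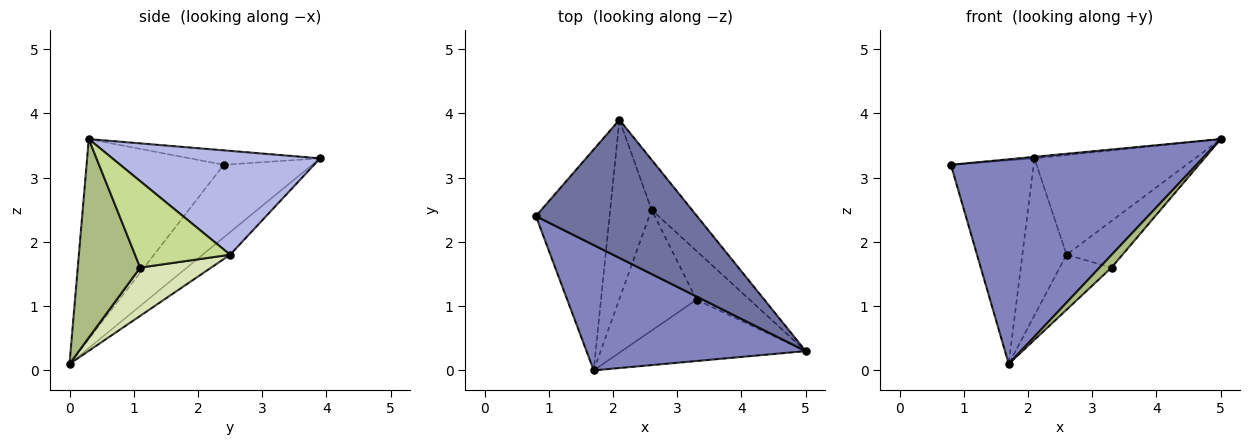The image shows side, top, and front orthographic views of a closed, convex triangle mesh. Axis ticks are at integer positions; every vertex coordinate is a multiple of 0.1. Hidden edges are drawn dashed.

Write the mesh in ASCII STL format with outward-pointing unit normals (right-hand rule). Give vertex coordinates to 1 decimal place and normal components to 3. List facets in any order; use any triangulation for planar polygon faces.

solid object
 facet normal -0.089 0.011 0.996
  outer loop
   vertex 2.1 3.9 3.3
   vertex 0.8 2.4 3.2
   vertex 5.0 0.3 3.6
  endloop
 endfacet
 facet normal -0.430 -0.770 0.471
  outer loop
   vertex 1.7 0.0 0.1
   vertex 5.0 0.3 3.6
   vertex 0.8 2.4 3.2
  endloop
 endfacet
 facet normal -0.587 0.549 -0.595
  outer loop
   vertex 1.7 0.0 0.1
   vertex 0.8 2.4 3.2
   vertex 2.1 3.9 3.3
  endloop
 endfacet
 facet normal 0.756 0.585 -0.294
  outer loop
   vertex 2.6 2.5 1.8
   vertex 2.1 3.9 3.3
   vertex 5.0 0.3 3.6
  endloop
 endfacet
 facet normal -0.380 0.610 -0.696
  outer loop
   vertex 2.6 2.5 1.8
   vertex 1.7 0.0 0.1
   vertex 2.1 3.9 3.3
  endloop
 endfacet
 facet normal 0.726 -0.139 -0.673
  outer loop
   vertex 3.3 1.1 1.6
   vertex 5.0 0.3 3.6
   vertex 1.7 0.0 0.1
  endloop
 endfacet
 facet normal 0.762 0.448 -0.468
  outer loop
   vertex 3.3 1.1 1.6
   vertex 2.6 2.5 1.8
   vertex 5.0 0.3 3.6
  endloop
 endfacet
 facet normal 0.494 0.360 -0.791
  outer loop
   vertex 3.3 1.1 1.6
   vertex 1.7 0.0 0.1
   vertex 2.6 2.5 1.8
  endloop
 endfacet
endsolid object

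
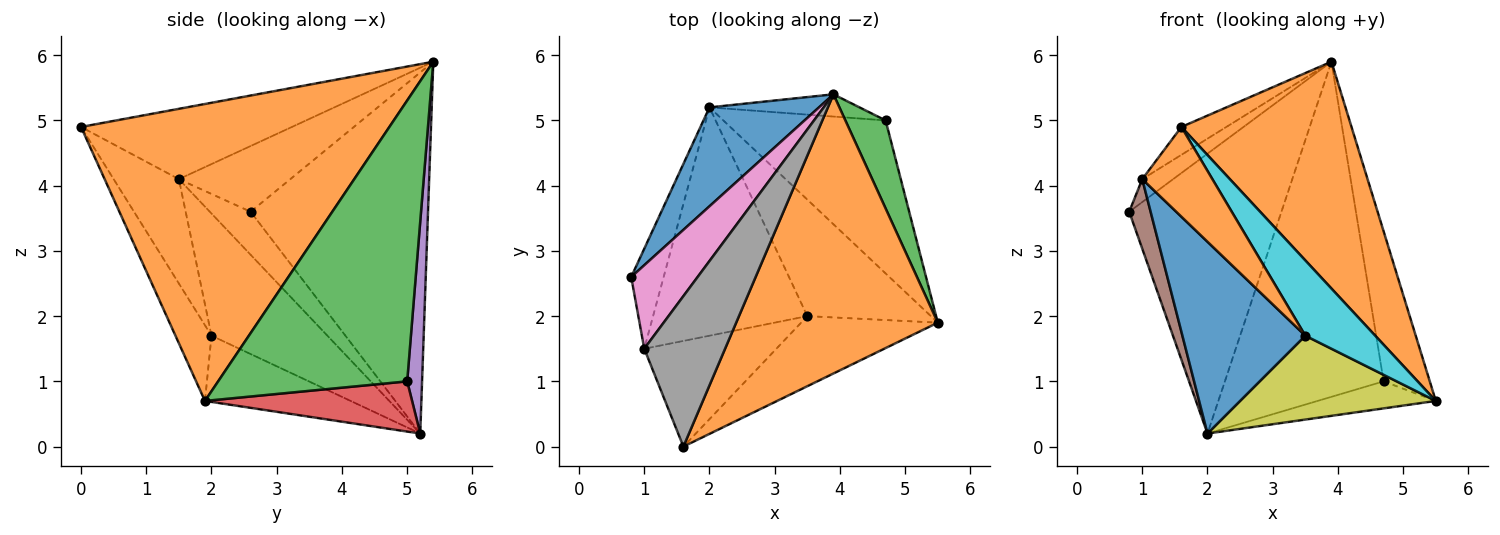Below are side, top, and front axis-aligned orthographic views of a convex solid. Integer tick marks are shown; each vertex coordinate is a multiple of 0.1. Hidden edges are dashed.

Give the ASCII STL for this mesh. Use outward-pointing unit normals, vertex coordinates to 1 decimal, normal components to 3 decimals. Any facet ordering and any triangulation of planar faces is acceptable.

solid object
 facet normal -0.740 0.635 0.224
  outer loop
   vertex 2.0 5.2 0.2
   vertex 0.8 2.6 3.6
   vertex 3.9 5.4 5.9
  endloop
 endfacet
 facet normal 0.753 -0.415 0.511
  outer loop
   vertex 1.6 0.0 4.9
   vertex 5.5 1.9 0.7
   vertex 3.9 5.4 5.9
  endloop
 endfacet
 facet normal 0.962 0.235 0.138
  outer loop
   vertex 4.7 5.0 1.0
   vertex 3.9 5.4 5.9
   vertex 5.5 1.9 0.7
  endloop
 endfacet
 facet normal 0.291 0.166 -0.942
  outer loop
   vertex 4.7 5.0 1.0
   vertex 5.5 1.9 0.7
   vertex 2.0 5.2 0.2
  endloop
 endfacet
 facet normal 0.093 0.993 -0.066
  outer loop
   vertex 4.7 5.0 1.0
   vertex 2.0 5.2 0.2
   vertex 3.9 5.4 5.9
  endloop
 endfacet
 facet normal -0.736 -0.386 -0.555
  outer loop
   vertex 1.0 1.5 4.1
   vertex 0.8 2.6 3.6
   vertex 2.0 5.2 0.2
  endloop
 endfacet
 facet normal -0.690 0.192 0.698
  outer loop
   vertex 1.0 1.5 4.1
   vertex 3.9 5.4 5.9
   vertex 0.8 2.6 3.6
  endloop
 endfacet
 facet normal -0.650 0.138 0.747
  outer loop
   vertex 1.0 1.5 4.1
   vertex 1.6 0.0 4.9
   vertex 3.9 5.4 5.9
  endloop
 endfacet
 facet normal -0.399 -0.536 -0.744
  outer loop
   vertex 3.5 2.0 1.7
   vertex 2.0 5.2 0.2
   vertex 5.5 1.9 0.7
  endloop
 endfacet
 facet normal -0.353 -0.685 -0.638
  outer loop
   vertex 3.5 2.0 1.7
   vertex 5.5 1.9 0.7
   vertex 1.6 0.0 4.9
  endloop
 endfacet
 facet normal -0.519 -0.550 -0.655
  outer loop
   vertex 3.5 2.0 1.7
   vertex 1.0 1.5 4.1
   vertex 2.0 5.2 0.2
  endloop
 endfacet
 facet normal -0.516 -0.555 -0.653
  outer loop
   vertex 3.5 2.0 1.7
   vertex 1.6 0.0 4.9
   vertex 1.0 1.5 4.1
  endloop
 endfacet
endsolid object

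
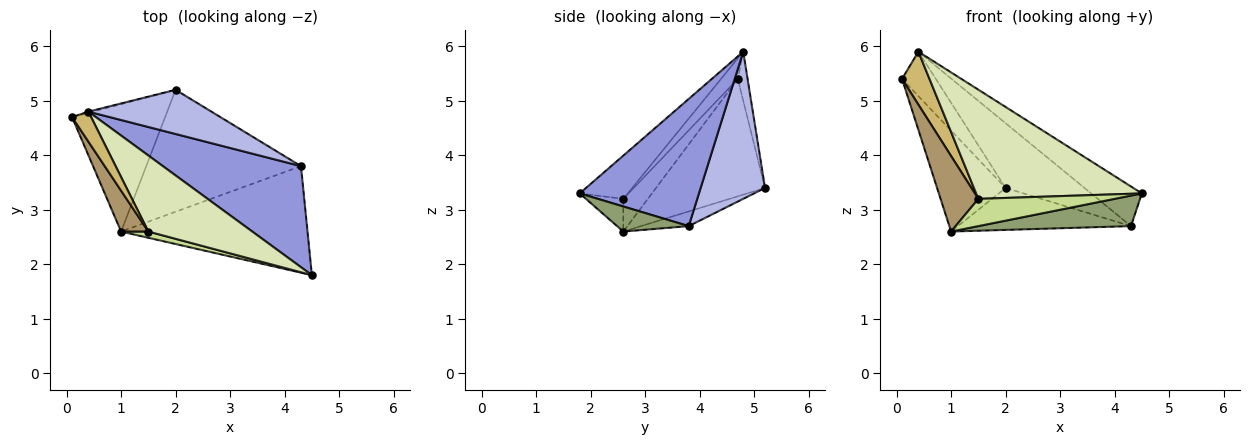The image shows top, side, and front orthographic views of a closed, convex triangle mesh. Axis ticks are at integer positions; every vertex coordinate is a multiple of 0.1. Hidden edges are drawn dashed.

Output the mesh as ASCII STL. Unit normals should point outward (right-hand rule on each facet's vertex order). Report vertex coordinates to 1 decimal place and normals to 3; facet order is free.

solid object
 facet normal -0.703 0.442 -0.557
  outer loop
   vertex 1.0 2.6 2.6
   vertex 0.1 4.7 5.4
   vertex 2.0 5.2 3.4
  endloop
 endfacet
 facet normal -0.279 0.960 -0.025
  outer loop
   vertex 0.4 4.8 5.9
   vertex 2.0 5.2 3.4
   vertex 0.1 4.7 5.4
  endloop
 endfacet
 facet normal 0.651 0.277 0.707
  outer loop
   vertex 4.3 3.8 2.7
   vertex 0.4 4.8 5.9
   vertex 4.5 1.8 3.3
  endloop
 endfacet
 facet normal 0.559 0.685 0.467
  outer loop
   vertex 4.3 3.8 2.7
   vertex 2.0 5.2 3.4
   vertex 0.4 4.8 5.9
  endloop
 endfacet
 facet normal 0.128 -0.273 -0.953
  outer loop
   vertex 4.3 3.8 2.7
   vertex 4.5 1.8 3.3
   vertex 1.0 2.6 2.6
  endloop
 endfacet
 facet normal -0.089 0.324 -0.942
  outer loop
   vertex 4.3 3.8 2.7
   vertex 1.0 2.6 2.6
   vertex 2.0 5.2 3.4
  endloop
 endfacet
 facet normal -0.258 -0.942 0.215
  outer loop
   vertex 1.5 2.6 3.2
   vertex 1.0 2.6 2.6
   vertex 4.5 1.8 3.3
  endloop
 endfacet
 facet normal -0.231 -0.798 0.556
  outer loop
   vertex 1.5 2.6 3.2
   vertex 4.5 1.8 3.3
   vertex 0.4 4.8 5.9
  endloop
 endfacet
 facet normal -0.496 -0.764 0.413
  outer loop
   vertex 1.5 2.6 3.2
   vertex 0.1 4.7 5.4
   vertex 1.0 2.6 2.6
  endloop
 endfacet
 facet normal -0.469 -0.769 0.435
  outer loop
   vertex 1.5 2.6 3.2
   vertex 0.4 4.8 5.9
   vertex 0.1 4.7 5.4
  endloop
 endfacet
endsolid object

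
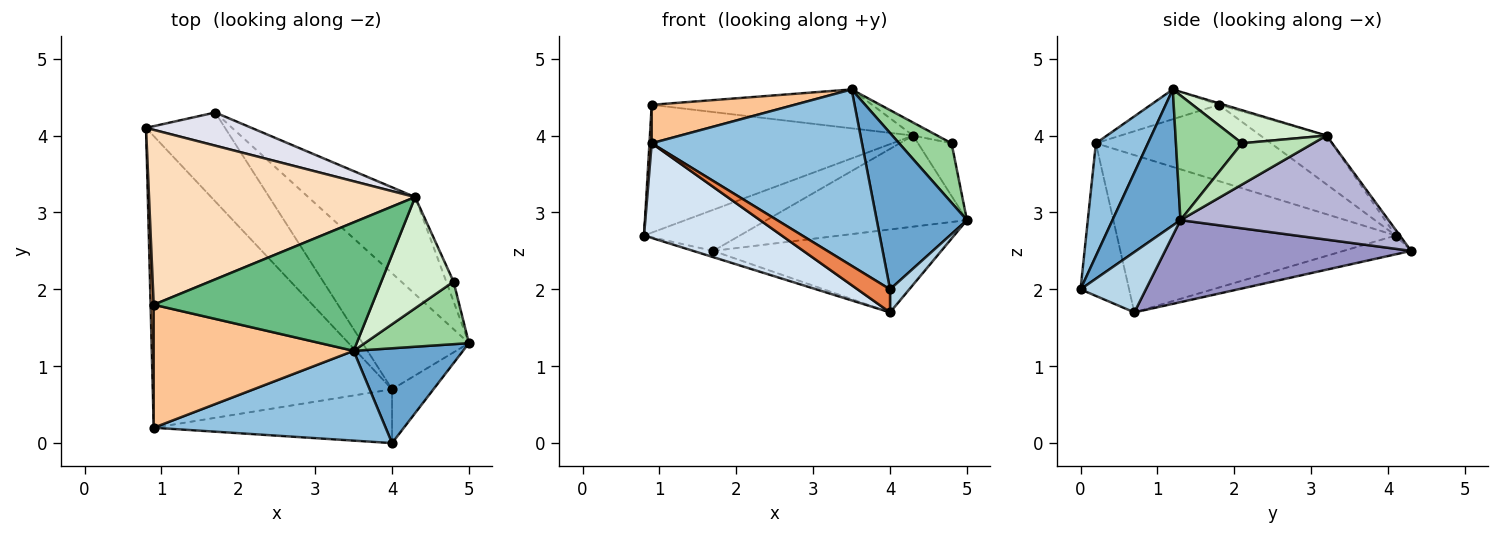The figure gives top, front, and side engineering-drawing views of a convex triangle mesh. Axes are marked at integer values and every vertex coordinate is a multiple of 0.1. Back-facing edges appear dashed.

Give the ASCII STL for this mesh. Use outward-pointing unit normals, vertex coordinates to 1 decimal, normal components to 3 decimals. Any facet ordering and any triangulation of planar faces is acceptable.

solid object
 facet normal 0.542 -0.719 0.436
  outer loop
   vertex 3.5 1.2 4.6
   vertex 4.0 0.0 2.0
   vertex 5.0 1.3 2.9
  endloop
 endfacet
 facet normal 0.215 -0.870 0.443
  outer loop
   vertex 0.9 0.2 3.9
   vertex 4.0 0.0 2.0
   vertex 3.5 1.2 4.6
  endloop
 endfacet
 facet normal 0.801 -0.236 -0.550
  outer loop
   vertex 4.0 0.7 1.7
   vertex 5.0 1.3 2.9
   vertex 4.0 0.0 2.0
  endloop
 endfacet
 facet normal -0.530 -0.262 -0.807
  outer loop
   vertex 4.0 0.7 1.7
   vertex 0.9 0.2 3.9
   vertex 0.8 4.1 2.7
  endloop
 endfacet
 facet normal -0.507 -0.339 -0.792
  outer loop
   vertex 4.0 0.7 1.7
   vertex 4.0 0.0 2.0
   vertex 0.9 0.2 3.9
  endloop
 endfacet
 facet normal -0.999 -0.013 0.041
  outer loop
   vertex 0.9 1.8 4.4
   vertex 0.8 4.1 2.7
   vertex 0.9 0.2 3.9
  endloop
 endfacet
 facet normal -0.141 -0.295 0.945
  outer loop
   vertex 0.9 1.8 4.4
   vertex 0.9 0.2 3.9
   vertex 3.5 1.2 4.6
  endloop
 endfacet
 facet normal -0.146 0.584 0.799
  outer loop
   vertex 0.9 1.8 4.4
   vertex 4.3 3.2 4.0
   vertex 0.8 4.1 2.7
  endloop
 endfacet
 facet normal -0.007 0.290 0.957
  outer loop
   vertex 0.9 1.8 4.4
   vertex 3.5 1.2 4.6
   vertex 4.3 3.2 4.0
  endloop
 endfacet
 facet normal 0.655 -0.521 0.547
  outer loop
   vertex 4.8 2.1 3.9
   vertex 3.5 1.2 4.6
   vertex 5.0 1.3 2.9
  endloop
 endfacet
 facet normal 0.894 0.420 -0.158
  outer loop
   vertex 4.8 2.1 3.9
   vertex 5.0 1.3 2.9
   vertex 4.3 3.2 4.0
  endloop
 endfacet
 facet normal 0.414 0.106 0.904
  outer loop
   vertex 4.8 2.1 3.9
   vertex 4.3 3.2 4.0
   vertex 3.5 1.2 4.6
  endloop
 endfacet
 facet normal 0.531 0.493 -0.689
  outer loop
   vertex 1.7 4.3 2.5
   vertex 5.0 1.3 2.9
   vertex 4.0 0.7 1.7
  endloop
 endfacet
 facet normal 0.579 0.558 -0.595
  outer loop
   vertex 1.7 4.3 2.5
   vertex 4.3 3.2 4.0
   vertex 5.0 1.3 2.9
  endloop
 endfacet
 facet normal -0.231 0.068 -0.971
  outer loop
   vertex 1.7 4.3 2.5
   vertex 4.0 0.7 1.7
   vertex 0.8 4.1 2.7
  endloop
 endfacet
 facet normal -0.033 0.778 0.628
  outer loop
   vertex 1.7 4.3 2.5
   vertex 0.8 4.1 2.7
   vertex 4.3 3.2 4.0
  endloop
 endfacet
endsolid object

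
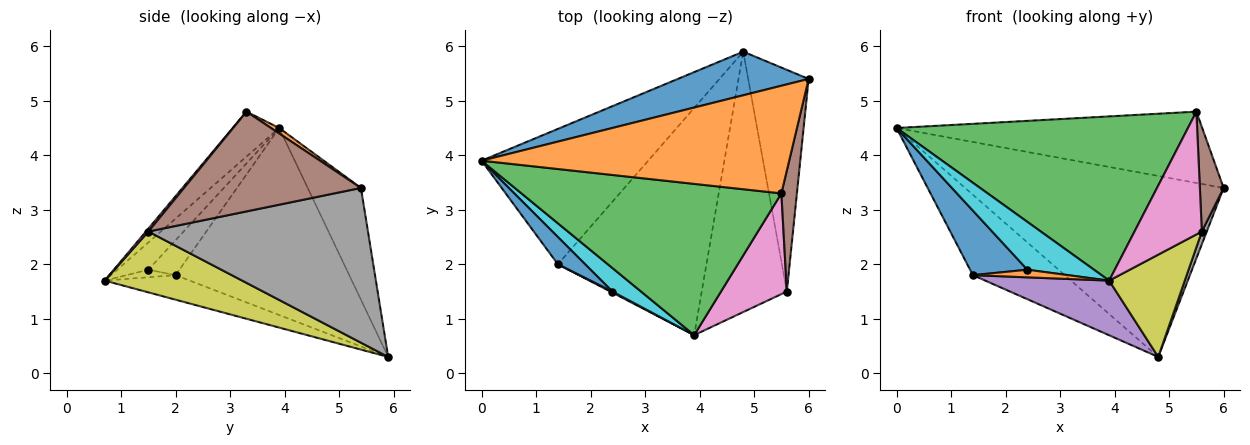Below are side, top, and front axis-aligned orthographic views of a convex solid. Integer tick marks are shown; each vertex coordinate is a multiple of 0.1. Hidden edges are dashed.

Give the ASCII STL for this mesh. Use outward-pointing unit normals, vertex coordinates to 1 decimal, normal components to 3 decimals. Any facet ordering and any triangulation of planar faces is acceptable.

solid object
 facet normal -0.196 0.953 0.230
  outer loop
   vertex 4.8 5.9 0.3
   vertex 0.0 3.9 4.5
   vertex 6.0 5.4 3.4
  endloop
 endfacet
 facet normal 0.015 0.552 0.834
  outer loop
   vertex 5.5 3.3 4.8
   vertex 6.0 5.4 3.4
   vertex 0.0 3.9 4.5
  endloop
 endfacet
 facet normal -0.116 -0.731 0.673
  outer loop
   vertex 5.5 3.3 4.8
   vertex 0.0 3.9 4.5
   vertex 3.9 0.7 1.7
  endloop
 endfacet
 facet normal -0.694 0.367 -0.619
  outer loop
   vertex 1.4 2.0 1.8
   vertex 0.0 3.9 4.5
   vertex 4.8 5.9 0.3
  endloop
 endfacet
 facet normal -0.159 -0.231 -0.960
  outer loop
   vertex 1.4 2.0 1.8
   vertex 4.8 5.9 0.3
   vertex 3.9 0.7 1.7
  endloop
 endfacet
 facet normal 0.980 -0.132 0.152
  outer loop
   vertex 5.6 1.5 2.6
   vertex 6.0 5.4 3.4
   vertex 5.5 3.3 4.8
  endloop
 endfacet
 facet normal 0.028 -0.773 0.634
  outer loop
   vertex 5.6 1.5 2.6
   vertex 5.5 3.3 4.8
   vertex 3.9 0.7 1.7
  endloop
 endfacet
 facet normal 0.931 -0.021 -0.364
  outer loop
   vertex 5.6 1.5 2.6
   vertex 4.8 5.9 0.3
   vertex 6.0 5.4 3.4
  endloop
 endfacet
 facet normal 0.554 -0.305 -0.775
  outer loop
   vertex 5.6 1.5 2.6
   vertex 3.9 0.7 1.7
   vertex 4.8 5.9 0.3
  endloop
 endfacet
 facet normal -0.387 -0.828 0.407
  outer loop
   vertex 2.4 1.5 1.9
   vertex 3.9 0.7 1.7
   vertex 0.0 3.9 4.5
  endloop
 endfacet
 facet normal -0.447 -0.824 0.348
  outer loop
   vertex 2.4 1.5 1.9
   vertex 0.0 3.9 4.5
   vertex 1.4 2.0 1.8
  endloop
 endfacet
 facet normal -0.454 -0.882 0.126
  outer loop
   vertex 2.4 1.5 1.9
   vertex 1.4 2.0 1.8
   vertex 3.9 0.7 1.7
  endloop
 endfacet
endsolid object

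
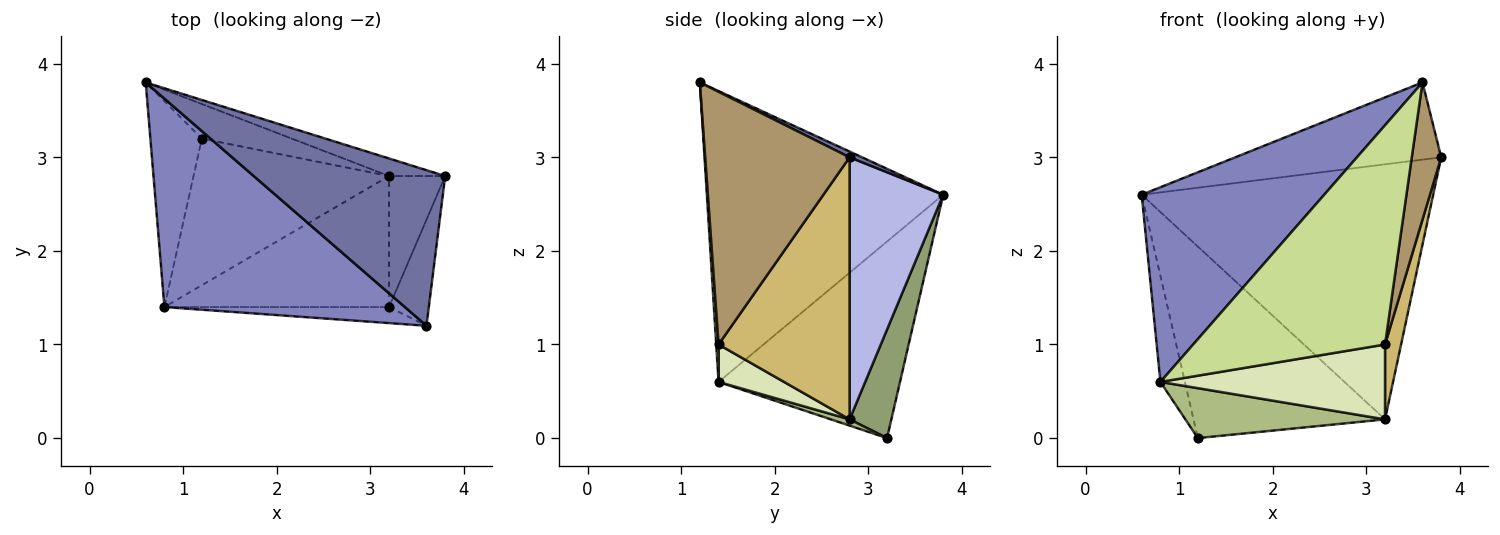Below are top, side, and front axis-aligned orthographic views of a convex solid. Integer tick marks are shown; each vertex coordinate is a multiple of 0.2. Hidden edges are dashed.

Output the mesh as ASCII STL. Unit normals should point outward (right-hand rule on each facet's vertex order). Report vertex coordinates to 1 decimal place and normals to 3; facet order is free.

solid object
 facet normal 0.027 0.444 0.895
  outer loop
   vertex 3.6 1.2 3.8
   vertex 3.8 2.8 3.0
   vertex 0.6 3.8 2.6
  endloop
 endfacet
 facet normal -0.662 -0.511 0.548
  outer loop
   vertex 0.8 1.4 0.6
   vertex 3.6 1.2 3.8
   vertex 0.6 3.8 2.6
  endloop
 endfacet
 facet normal -0.959 0.129 -0.251
  outer loop
   vertex 0.8 1.4 0.6
   vertex 0.6 3.8 2.6
   vertex 1.2 3.2 0.0
  endloop
 endfacet
 facet normal 0.305 0.950 -0.065
  outer loop
   vertex 3.2 2.8 0.2
   vertex 0.6 3.8 2.6
   vertex 3.8 2.8 3.0
  endloop
 endfacet
 facet normal 0.210 0.962 -0.174
  outer loop
   vertex 3.2 2.8 0.2
   vertex 1.2 3.2 0.0
   vertex 0.6 3.8 2.6
  endloop
 endfacet
 facet normal 0.030 -0.322 -0.946
  outer loop
   vertex 3.2 2.8 0.2
   vertex 0.8 1.4 0.6
   vertex 1.2 3.2 0.0
  endloop
 endfacet
 facet normal 0.012 -0.997 -0.073
  outer loop
   vertex 3.2 1.4 1.0
   vertex 3.6 1.2 3.8
   vertex 0.8 1.4 0.6
  endloop
 endfacet
 facet normal 0.143 -0.491 -0.859
  outer loop
   vertex 3.2 1.4 1.0
   vertex 0.8 1.4 0.6
   vertex 3.2 2.8 0.2
  endloop
 endfacet
 facet normal 0.968 -0.197 -0.152
  outer loop
   vertex 3.2 1.4 1.0
   vertex 3.8 2.8 3.0
   vertex 3.6 1.2 3.8
  endloop
 endfacet
 facet normal 0.971 -0.119 -0.208
  outer loop
   vertex 3.2 1.4 1.0
   vertex 3.2 2.8 0.2
   vertex 3.8 2.8 3.0
  endloop
 endfacet
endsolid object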